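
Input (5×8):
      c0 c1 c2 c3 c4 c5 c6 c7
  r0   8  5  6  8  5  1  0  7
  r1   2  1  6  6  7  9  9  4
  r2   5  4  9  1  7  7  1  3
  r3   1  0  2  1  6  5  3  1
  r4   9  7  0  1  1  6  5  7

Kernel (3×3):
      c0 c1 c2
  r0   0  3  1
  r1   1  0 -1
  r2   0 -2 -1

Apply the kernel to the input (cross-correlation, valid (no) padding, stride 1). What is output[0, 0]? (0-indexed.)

0

The receptive field on the input at this output position is [8 5 6 / 2 1 6 / 5 4 9]. Elementwise product with the kernel and sum: 5·3 + 6·1 + 2·1 + 6·-1 + 4·-2 + 9·-1.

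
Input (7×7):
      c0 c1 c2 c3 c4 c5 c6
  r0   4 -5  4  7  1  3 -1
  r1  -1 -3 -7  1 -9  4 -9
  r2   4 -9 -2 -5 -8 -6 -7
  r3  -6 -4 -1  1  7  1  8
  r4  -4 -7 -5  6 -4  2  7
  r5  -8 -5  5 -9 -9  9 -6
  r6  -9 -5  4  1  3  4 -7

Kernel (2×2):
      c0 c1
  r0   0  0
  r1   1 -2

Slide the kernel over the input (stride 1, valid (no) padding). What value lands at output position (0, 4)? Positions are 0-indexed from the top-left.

-17

The receptive field on the input at this output position is [1 3 / -9 4]. Elementwise product with the kernel and sum: -9·1 + 4·-2.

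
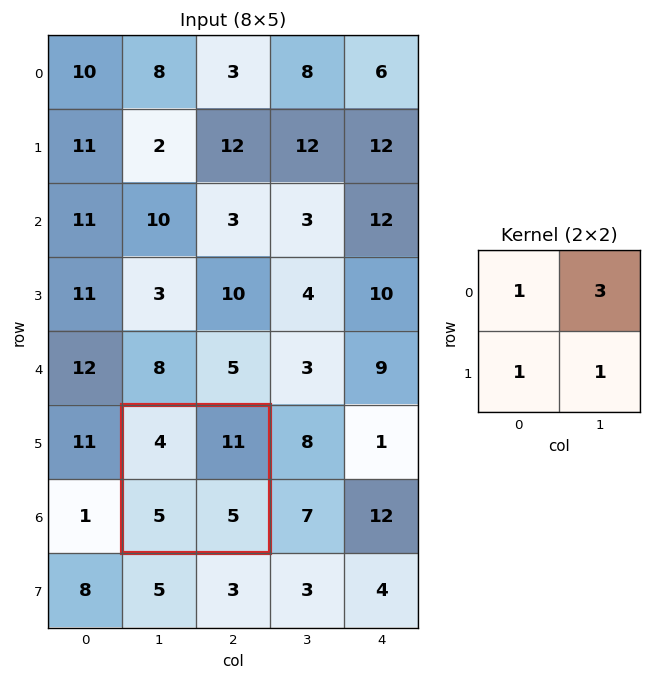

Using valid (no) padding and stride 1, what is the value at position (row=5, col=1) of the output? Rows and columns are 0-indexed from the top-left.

47

The receptive field on the input at this output position is [4 11 / 5 5]. Elementwise product with the kernel and sum: 4·1 + 11·3 + 5·1 + 5·1.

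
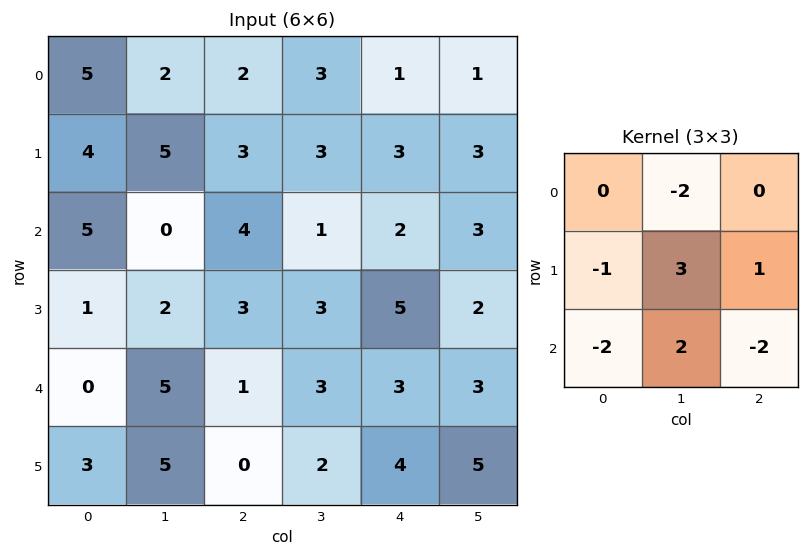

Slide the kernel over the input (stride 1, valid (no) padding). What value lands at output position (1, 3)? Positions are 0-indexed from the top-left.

2

The receptive field on the input at this output position is [3 3 3 / 1 2 3 / 3 5 2]. Elementwise product with the kernel and sum: 3·-2 + 1·-1 + 2·3 + 3·1 + 3·-2 + 5·2 + 2·-2.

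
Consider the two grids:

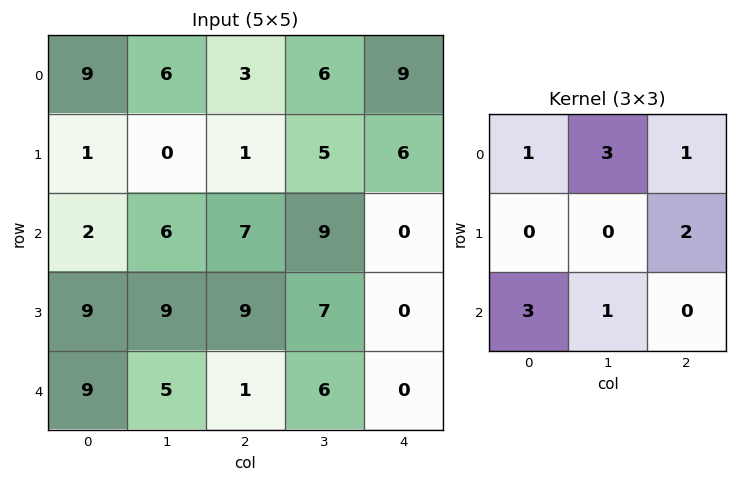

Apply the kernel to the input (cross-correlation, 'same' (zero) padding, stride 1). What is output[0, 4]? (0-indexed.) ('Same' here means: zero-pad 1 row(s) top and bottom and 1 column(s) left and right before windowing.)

The receptive field on the zero-padded input at this output position is [0 0 0 / 6 9 0 / 5 6 0]. Elementwise product with the kernel and sum: 0·1 + 0·3 + 0·1 + 0·2 + 5·3 + 6·1.

21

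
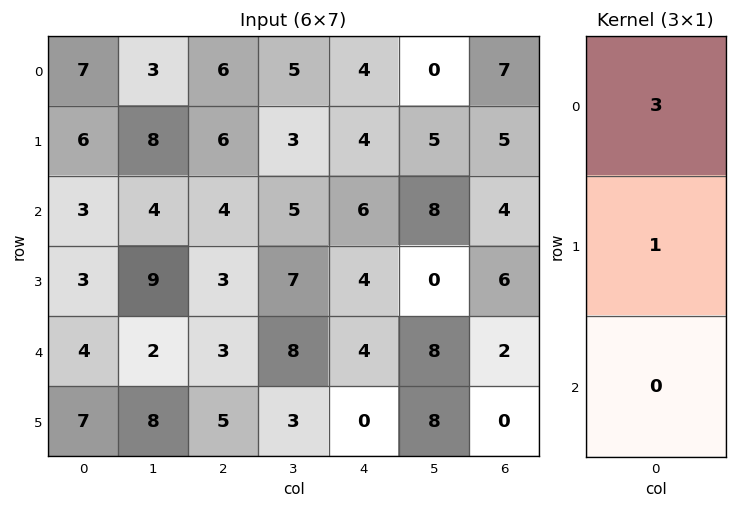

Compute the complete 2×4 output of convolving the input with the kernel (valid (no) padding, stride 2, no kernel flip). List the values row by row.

Output[0,0]: The receptive field on the input at this output position is [7 / 6 / 3]. Elementwise product with the kernel and sum: 7·3 + 6·1.

27 24 16 26
12 15 22 18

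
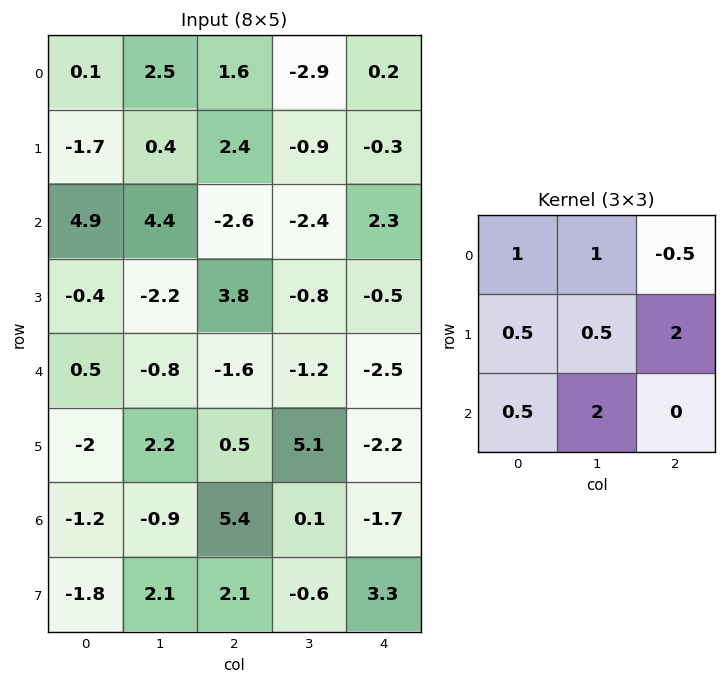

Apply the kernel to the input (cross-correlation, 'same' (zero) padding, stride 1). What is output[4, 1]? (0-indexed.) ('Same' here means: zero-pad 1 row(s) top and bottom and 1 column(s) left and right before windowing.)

The receptive field on the zero-padded input at this output position is [-0.4 -2.2 3.8 / 0.5 -0.8 -1.6 / -2 2.2 0.5]. Elementwise product with the kernel and sum: -0.4·1 + -2.2·1 + 3.8·-0.5 + 0.5·0.5 + -0.8·0.5 + -1.6·2 + -2·0.5 + 2.2·2.

-4.45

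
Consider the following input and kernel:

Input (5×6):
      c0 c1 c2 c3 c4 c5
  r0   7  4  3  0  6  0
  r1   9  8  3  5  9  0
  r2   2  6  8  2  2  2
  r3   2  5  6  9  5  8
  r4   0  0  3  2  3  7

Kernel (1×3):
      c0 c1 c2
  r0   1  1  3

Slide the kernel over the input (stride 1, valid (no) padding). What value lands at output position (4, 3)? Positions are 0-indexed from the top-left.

26

The receptive field on the input at this output position is [2 3 7]. Elementwise product with the kernel and sum: 2·1 + 3·1 + 7·3.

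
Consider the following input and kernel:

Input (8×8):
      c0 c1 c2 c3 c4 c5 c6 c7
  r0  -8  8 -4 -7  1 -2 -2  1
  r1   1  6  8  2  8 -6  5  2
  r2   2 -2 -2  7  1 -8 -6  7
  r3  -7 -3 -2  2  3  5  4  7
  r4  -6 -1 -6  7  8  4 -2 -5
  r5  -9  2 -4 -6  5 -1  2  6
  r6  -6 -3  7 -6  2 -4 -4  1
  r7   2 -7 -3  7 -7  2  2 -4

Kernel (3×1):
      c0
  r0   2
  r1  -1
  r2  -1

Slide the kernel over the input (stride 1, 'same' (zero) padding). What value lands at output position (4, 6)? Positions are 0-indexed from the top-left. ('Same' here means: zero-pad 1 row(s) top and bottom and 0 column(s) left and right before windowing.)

8

The receptive field on the zero-padded input at this output position is [4 / -2 / 2]. Elementwise product with the kernel and sum: 4·2 + -2·-1 + 2·-1.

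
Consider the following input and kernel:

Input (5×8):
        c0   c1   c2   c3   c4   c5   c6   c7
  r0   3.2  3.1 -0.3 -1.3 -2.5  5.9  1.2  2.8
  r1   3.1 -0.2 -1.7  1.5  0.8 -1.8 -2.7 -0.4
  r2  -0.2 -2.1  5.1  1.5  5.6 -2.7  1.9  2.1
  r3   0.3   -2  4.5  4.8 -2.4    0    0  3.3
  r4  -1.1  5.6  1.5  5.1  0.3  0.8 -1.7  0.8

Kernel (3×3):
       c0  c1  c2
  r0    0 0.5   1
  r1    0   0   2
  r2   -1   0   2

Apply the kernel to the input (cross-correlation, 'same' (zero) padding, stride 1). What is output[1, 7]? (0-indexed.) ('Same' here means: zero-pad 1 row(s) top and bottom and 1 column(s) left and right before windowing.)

The receptive field on the zero-padded input at this output position is [1.2 2.8 0 / -2.7 -0.4 0 / 1.9 2.1 0]. Elementwise product with the kernel and sum: 2.8·0.5 + 0·1 + 0·2 + 1.9·-1 + 0·2.

-0.5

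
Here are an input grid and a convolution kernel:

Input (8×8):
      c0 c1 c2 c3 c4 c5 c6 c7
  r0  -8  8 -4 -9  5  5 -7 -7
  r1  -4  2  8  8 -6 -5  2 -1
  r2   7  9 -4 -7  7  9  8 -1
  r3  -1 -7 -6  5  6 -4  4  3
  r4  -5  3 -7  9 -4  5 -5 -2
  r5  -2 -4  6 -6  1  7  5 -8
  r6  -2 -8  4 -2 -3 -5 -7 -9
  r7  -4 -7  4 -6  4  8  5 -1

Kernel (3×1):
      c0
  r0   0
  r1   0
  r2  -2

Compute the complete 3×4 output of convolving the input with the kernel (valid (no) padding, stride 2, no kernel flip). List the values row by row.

Output[0,0]: The receptive field on the input at this output position is [-8 / -4 / 7]. Elementwise product with the kernel and sum: 7·-2.

-14 8 -14 -16
10 14 8 10
4 -8 6 14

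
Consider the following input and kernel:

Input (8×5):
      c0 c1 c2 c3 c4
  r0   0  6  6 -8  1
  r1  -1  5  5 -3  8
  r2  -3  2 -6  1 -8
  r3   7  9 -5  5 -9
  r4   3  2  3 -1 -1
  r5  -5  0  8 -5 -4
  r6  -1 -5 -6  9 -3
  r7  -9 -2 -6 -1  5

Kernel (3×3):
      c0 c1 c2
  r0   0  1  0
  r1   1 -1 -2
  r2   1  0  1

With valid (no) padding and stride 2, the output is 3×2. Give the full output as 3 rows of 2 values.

-19 -30
16 11
-26 11

Output[0,0]: The receptive field on the input at this output position is [0 6 6 / -1 5 5 / -3 2 -6]. Elementwise product with the kernel and sum: 6·1 + -1·1 + 5·-1 + 5·-2 + -3·1 + -6·1.
Output[0,1]: The receptive field on the input at this output position is [6 -8 1 / 5 -3 8 / -6 1 -8]. Elementwise product with the kernel and sum: -8·1 + 5·1 + -3·-1 + 8·-2 + -6·1 + -8·1.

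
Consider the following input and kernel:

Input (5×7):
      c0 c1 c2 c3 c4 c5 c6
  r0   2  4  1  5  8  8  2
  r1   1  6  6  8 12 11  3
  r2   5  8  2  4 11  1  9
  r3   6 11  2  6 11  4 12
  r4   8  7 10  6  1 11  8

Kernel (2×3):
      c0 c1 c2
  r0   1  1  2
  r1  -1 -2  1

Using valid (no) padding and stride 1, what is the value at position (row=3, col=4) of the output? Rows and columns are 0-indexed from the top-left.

The receptive field on the input at this output position is [11 4 12 / 1 11 8]. Elementwise product with the kernel and sum: 11·1 + 4·1 + 12·2 + 1·-1 + 11·-2 + 8·1.

24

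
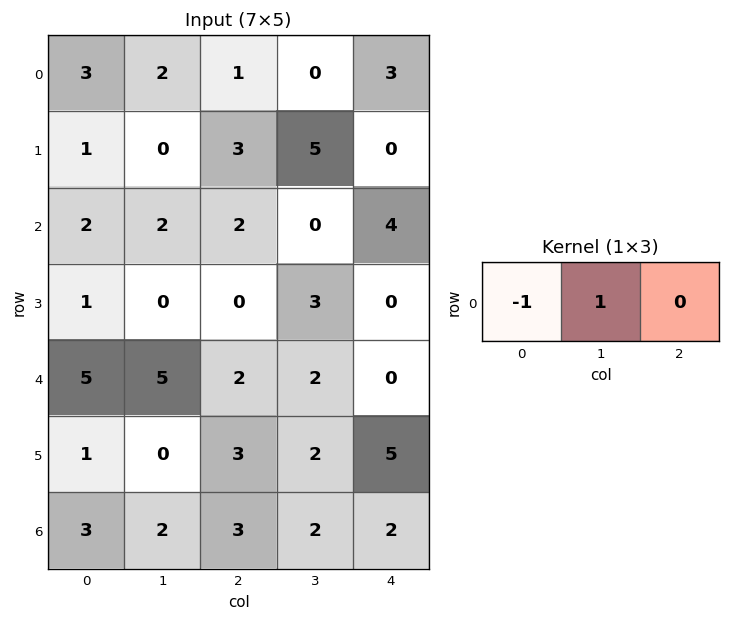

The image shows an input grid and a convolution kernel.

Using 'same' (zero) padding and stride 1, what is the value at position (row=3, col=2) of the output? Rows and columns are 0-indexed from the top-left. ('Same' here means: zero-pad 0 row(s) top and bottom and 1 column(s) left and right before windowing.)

The receptive field on the zero-padded input at this output position is [0 0 3]. Elementwise product with the kernel and sum: 0·-1 + 0·1.

0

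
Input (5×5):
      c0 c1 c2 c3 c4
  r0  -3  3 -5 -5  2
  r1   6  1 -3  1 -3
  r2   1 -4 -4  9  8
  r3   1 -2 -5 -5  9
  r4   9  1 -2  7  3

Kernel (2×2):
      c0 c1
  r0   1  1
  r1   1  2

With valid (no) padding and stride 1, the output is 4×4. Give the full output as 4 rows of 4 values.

Output[0,0]: The receptive field on the input at this output position is [-3 3 / 6 1]. Elementwise product with the kernel and sum: -3·1 + 3·1 + 6·1 + 1·2.

8 -7 -11 -8
0 -14 12 23
-6 -20 -10 30
10 -10 2 17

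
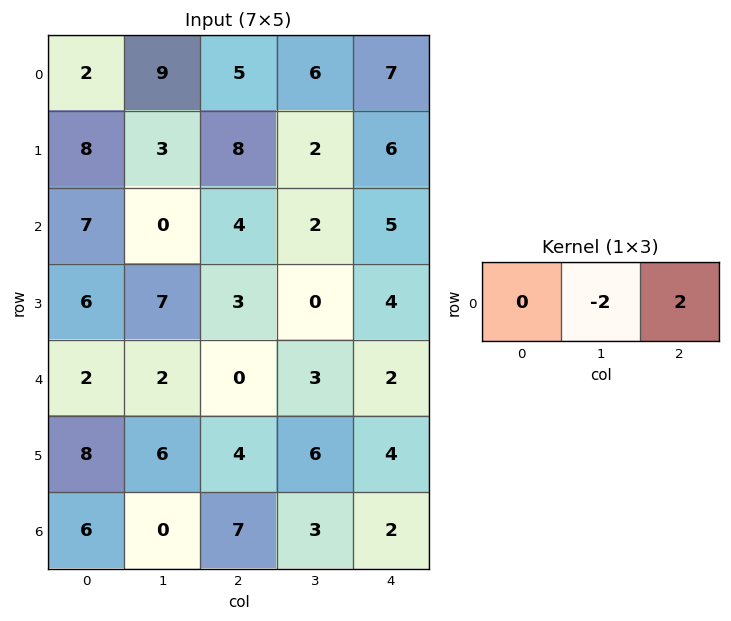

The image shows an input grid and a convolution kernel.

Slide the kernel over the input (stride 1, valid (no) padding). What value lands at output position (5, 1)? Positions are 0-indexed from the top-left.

4

The receptive field on the input at this output position is [6 4 6]. Elementwise product with the kernel and sum: 4·-2 + 6·2.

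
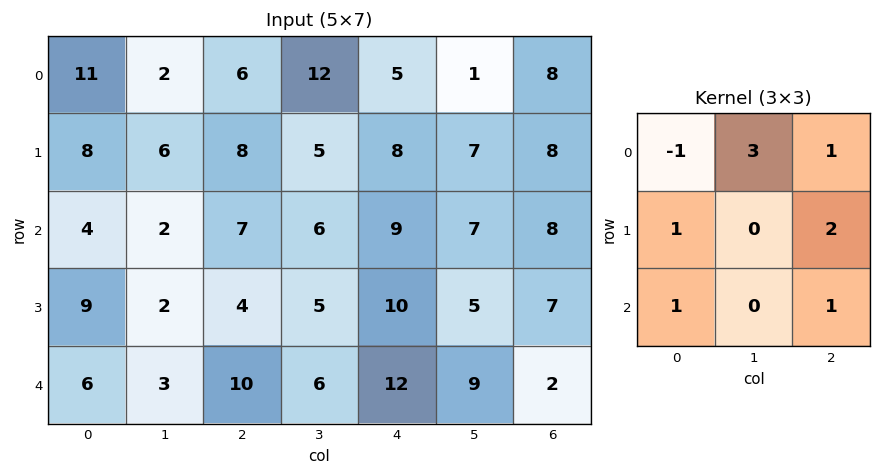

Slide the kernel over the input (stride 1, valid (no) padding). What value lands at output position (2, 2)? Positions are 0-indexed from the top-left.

The receptive field on the input at this output position is [7 6 9 / 4 5 10 / 10 6 12]. Elementwise product with the kernel and sum: 7·-1 + 6·3 + 9·1 + 4·1 + 10·2 + 10·1 + 12·1.

66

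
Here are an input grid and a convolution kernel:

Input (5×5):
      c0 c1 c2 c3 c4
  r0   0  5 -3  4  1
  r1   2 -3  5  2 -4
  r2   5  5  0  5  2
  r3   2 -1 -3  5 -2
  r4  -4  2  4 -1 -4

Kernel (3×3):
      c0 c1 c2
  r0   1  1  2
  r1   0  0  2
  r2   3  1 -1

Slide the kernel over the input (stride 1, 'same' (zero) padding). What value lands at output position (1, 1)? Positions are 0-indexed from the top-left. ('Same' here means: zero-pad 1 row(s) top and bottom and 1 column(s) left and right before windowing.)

29

The receptive field on the zero-padded input at this output position is [0 5 -3 / 2 -3 5 / 5 5 0]. Elementwise product with the kernel and sum: 0·1 + 5·1 + -3·2 + 5·2 + 5·3 + 5·1 + 0·-1.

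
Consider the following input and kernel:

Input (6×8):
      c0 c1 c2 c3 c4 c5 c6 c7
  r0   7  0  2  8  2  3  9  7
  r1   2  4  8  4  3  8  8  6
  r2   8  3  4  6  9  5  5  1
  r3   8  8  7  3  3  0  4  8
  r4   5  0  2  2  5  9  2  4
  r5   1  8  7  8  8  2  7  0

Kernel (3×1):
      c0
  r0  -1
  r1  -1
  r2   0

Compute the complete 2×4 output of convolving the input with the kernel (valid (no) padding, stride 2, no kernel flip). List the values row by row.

-9 -10 -5 -17
-16 -11 -12 -9

Output[0,0]: The receptive field on the input at this output position is [7 / 2 / 8]. Elementwise product with the kernel and sum: 7·-1 + 2·-1.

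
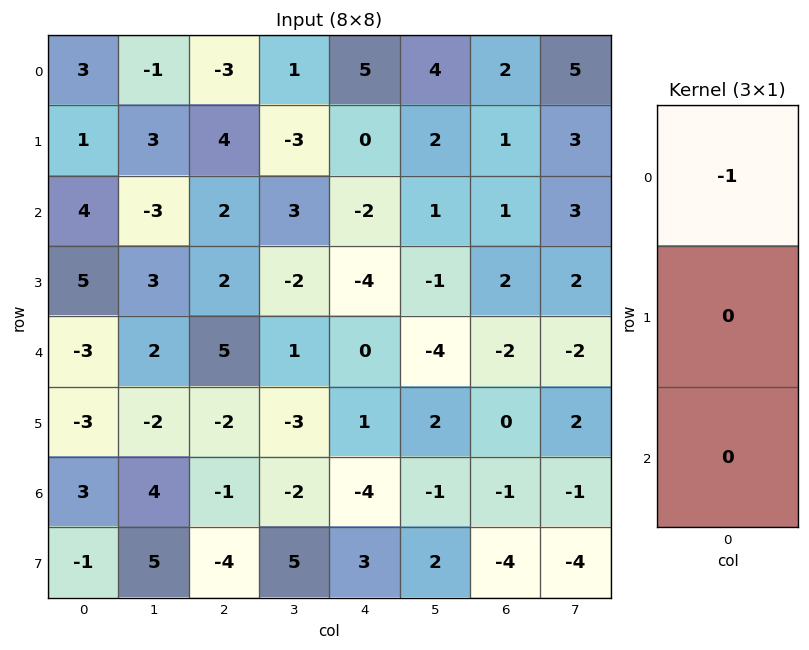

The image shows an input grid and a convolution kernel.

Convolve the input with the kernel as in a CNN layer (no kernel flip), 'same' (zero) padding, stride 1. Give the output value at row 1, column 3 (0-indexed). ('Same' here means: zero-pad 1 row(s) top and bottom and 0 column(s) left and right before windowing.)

-1

The receptive field on the zero-padded input at this output position is [1 / -3 / 3]. Elementwise product with the kernel and sum: 1·-1.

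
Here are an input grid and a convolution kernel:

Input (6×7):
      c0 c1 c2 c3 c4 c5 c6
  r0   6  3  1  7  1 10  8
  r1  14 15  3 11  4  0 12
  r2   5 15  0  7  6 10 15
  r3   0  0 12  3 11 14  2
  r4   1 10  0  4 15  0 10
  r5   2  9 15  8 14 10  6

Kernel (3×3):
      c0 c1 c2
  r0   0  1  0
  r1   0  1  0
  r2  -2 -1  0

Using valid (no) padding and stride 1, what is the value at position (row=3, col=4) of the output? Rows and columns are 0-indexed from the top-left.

-24

The receptive field on the input at this output position is [11 14 2 / 15 0 10 / 14 10 6]. Elementwise product with the kernel and sum: 14·1 + 0·1 + 14·-2 + 10·-1.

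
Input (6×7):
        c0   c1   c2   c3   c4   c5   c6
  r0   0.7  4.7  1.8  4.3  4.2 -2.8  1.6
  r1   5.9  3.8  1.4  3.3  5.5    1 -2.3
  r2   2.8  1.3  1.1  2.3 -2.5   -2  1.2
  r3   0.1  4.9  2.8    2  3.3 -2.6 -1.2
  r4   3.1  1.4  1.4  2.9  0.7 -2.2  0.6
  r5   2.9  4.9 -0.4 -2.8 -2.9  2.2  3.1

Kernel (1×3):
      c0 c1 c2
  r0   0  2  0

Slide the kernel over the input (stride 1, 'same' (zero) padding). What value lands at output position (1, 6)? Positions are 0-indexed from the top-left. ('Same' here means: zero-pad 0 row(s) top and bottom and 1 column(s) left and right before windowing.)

-4.6

The receptive field on the zero-padded input at this output position is [1 -2.3 0]. Elementwise product with the kernel and sum: -2.3·2.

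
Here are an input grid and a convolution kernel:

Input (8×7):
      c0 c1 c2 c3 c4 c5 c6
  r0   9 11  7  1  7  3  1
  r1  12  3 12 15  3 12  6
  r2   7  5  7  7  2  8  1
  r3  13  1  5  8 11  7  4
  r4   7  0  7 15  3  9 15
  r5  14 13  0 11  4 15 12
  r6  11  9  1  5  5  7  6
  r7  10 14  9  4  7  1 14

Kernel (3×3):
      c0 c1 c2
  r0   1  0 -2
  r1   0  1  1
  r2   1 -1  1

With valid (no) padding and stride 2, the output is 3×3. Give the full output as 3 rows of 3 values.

19 13 18
13 17 20
9 17 4

Output[0,0]: The receptive field on the input at this output position is [9 11 7 / 12 3 12 / 7 5 7]. Elementwise product with the kernel and sum: 9·1 + 7·-2 + 3·1 + 12·1 + 7·1 + 5·-1 + 7·1.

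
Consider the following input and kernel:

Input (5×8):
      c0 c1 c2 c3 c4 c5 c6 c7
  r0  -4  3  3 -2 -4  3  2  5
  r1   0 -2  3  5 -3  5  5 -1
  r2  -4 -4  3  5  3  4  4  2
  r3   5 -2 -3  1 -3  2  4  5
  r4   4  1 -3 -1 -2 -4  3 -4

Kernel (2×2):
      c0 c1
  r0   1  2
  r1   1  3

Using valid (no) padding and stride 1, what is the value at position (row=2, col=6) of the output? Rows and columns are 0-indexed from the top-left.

The receptive field on the input at this output position is [4 2 / 4 5]. Elementwise product with the kernel and sum: 4·1 + 2·2 + 4·1 + 5·3.

27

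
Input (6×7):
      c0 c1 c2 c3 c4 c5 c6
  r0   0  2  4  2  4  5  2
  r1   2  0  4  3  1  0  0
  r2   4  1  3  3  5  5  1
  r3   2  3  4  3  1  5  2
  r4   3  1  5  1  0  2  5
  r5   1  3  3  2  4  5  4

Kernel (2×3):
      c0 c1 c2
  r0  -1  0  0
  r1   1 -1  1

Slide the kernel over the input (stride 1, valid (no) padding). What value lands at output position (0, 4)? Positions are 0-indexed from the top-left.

The receptive field on the input at this output position is [4 5 2 / 1 0 0]. Elementwise product with the kernel and sum: 4·-1 + 1·1 + 0·-1 + 0·1.

-3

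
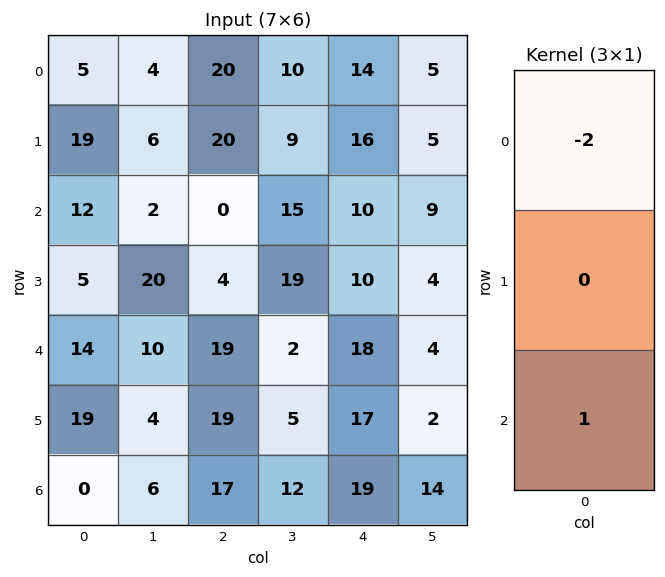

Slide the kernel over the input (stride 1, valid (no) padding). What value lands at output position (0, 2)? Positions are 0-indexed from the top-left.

The receptive field on the input at this output position is [20 / 20 / 0]. Elementwise product with the kernel and sum: 20·-2 + 0·1.

-40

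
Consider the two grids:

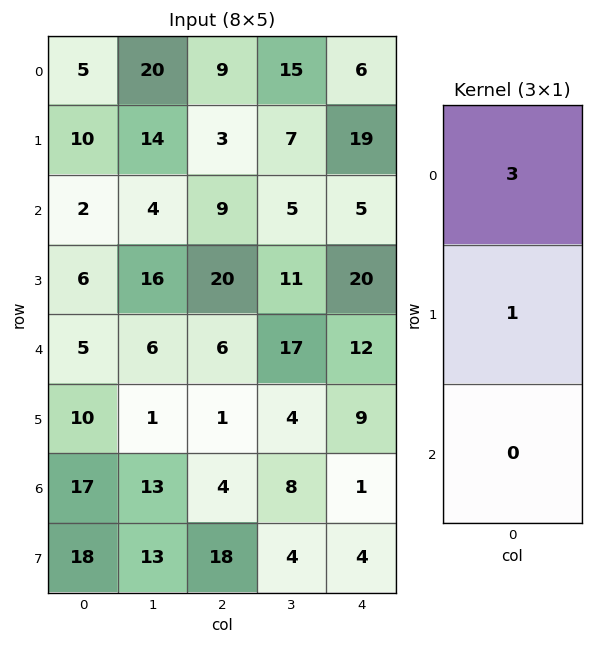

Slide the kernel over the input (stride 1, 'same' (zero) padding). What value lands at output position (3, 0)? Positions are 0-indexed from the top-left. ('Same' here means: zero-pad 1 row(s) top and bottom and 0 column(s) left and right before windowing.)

The receptive field on the zero-padded input at this output position is [2 / 6 / 5]. Elementwise product with the kernel and sum: 2·3 + 6·1.

12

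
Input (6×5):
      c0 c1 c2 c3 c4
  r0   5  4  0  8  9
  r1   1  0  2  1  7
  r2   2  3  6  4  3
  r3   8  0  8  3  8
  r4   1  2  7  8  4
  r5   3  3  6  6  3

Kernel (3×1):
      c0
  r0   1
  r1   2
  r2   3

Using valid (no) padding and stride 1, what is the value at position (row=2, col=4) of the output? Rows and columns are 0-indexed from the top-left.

31

The receptive field on the input at this output position is [3 / 8 / 4]. Elementwise product with the kernel and sum: 3·1 + 8·2 + 4·3.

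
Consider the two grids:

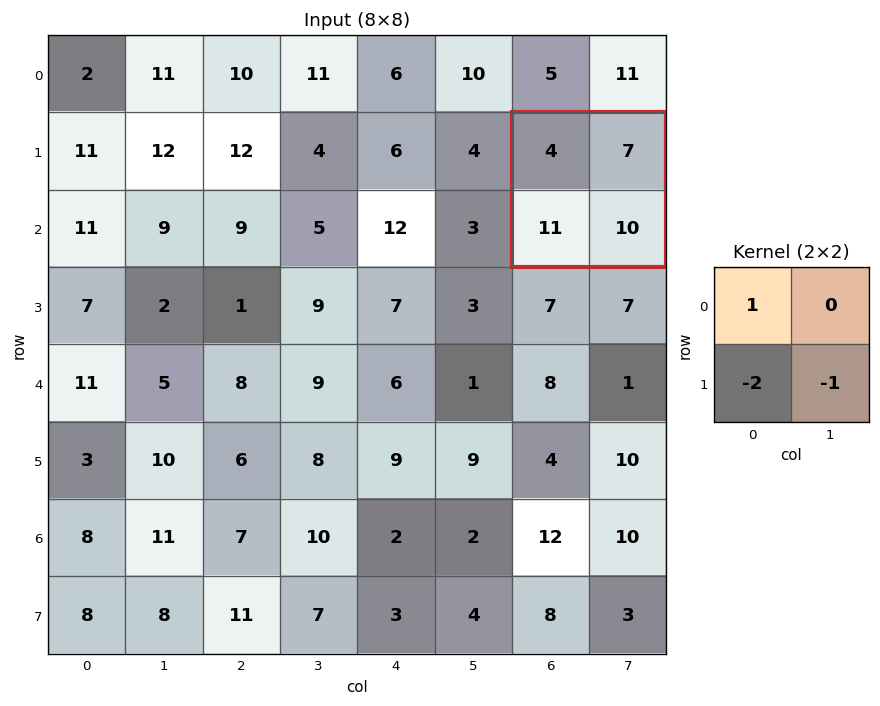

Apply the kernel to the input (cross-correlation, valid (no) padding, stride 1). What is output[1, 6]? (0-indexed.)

The receptive field on the input at this output position is [4 7 / 11 10]. Elementwise product with the kernel and sum: 4·1 + 11·-2 + 10·-1.

-28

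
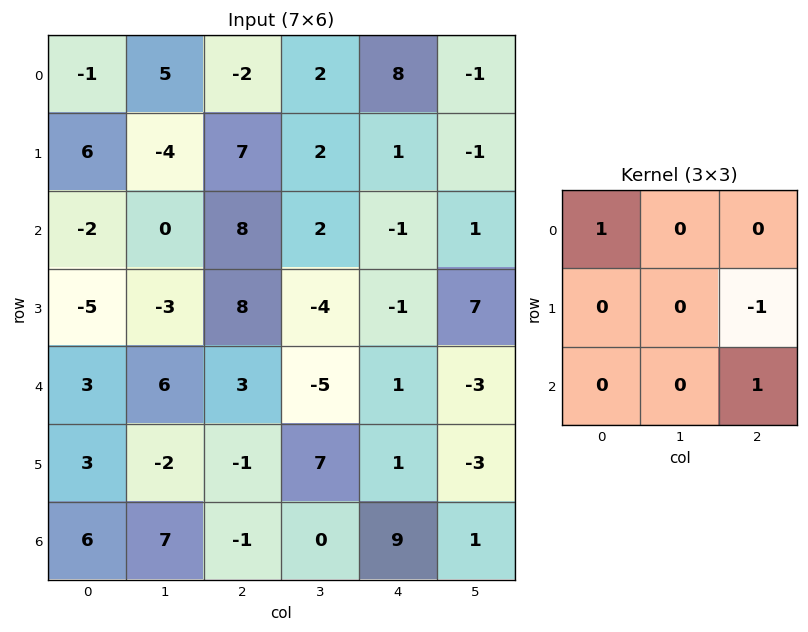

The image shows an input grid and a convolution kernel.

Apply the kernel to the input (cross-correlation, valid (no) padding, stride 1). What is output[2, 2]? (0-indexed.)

The receptive field on the input at this output position is [8 2 -1 / 8 -4 -1 / 3 -5 1]. Elementwise product with the kernel and sum: 8·1 + -1·-1 + 1·1.

10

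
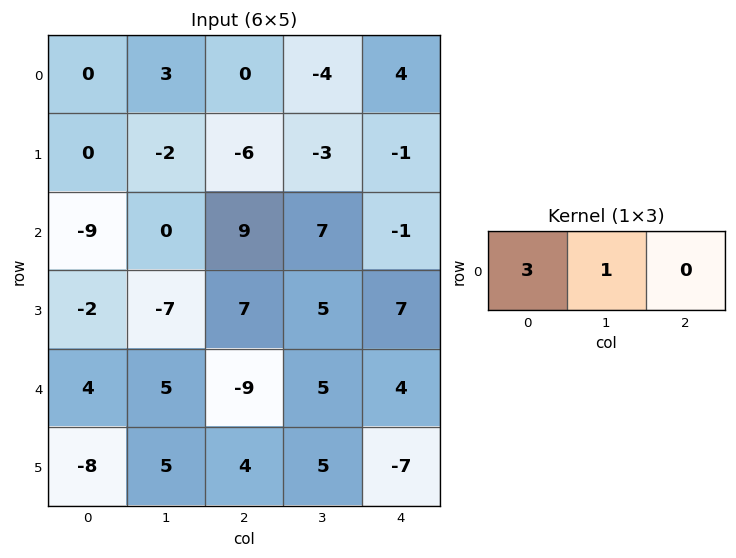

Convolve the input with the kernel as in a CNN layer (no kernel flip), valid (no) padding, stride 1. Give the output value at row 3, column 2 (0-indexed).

The receptive field on the input at this output position is [7 5 7]. Elementwise product with the kernel and sum: 7·3 + 5·1.

26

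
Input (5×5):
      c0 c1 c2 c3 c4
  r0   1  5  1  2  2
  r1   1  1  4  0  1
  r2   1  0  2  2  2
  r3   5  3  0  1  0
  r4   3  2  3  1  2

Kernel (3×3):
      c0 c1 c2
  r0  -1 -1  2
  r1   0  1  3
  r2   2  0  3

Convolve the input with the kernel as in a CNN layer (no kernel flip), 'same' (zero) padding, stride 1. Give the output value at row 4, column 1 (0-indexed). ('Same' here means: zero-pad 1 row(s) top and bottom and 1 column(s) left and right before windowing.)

3

The receptive field on the zero-padded input at this output position is [5 3 0 / 3 2 3 / 0 0 0]. Elementwise product with the kernel and sum: 5·-1 + 3·-1 + 0·2 + 2·1 + 3·3 + 0·2 + 0·3.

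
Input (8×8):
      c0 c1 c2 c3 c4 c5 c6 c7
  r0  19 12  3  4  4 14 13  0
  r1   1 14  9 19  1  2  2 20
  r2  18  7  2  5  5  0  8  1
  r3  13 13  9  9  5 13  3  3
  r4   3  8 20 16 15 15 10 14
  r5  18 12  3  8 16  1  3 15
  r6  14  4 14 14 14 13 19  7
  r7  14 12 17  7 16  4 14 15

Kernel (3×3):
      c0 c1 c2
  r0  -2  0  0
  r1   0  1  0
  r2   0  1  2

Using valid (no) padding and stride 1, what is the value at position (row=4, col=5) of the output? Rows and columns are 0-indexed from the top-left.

The receptive field on the input at this output position is [15 10 14 / 1 3 15 / 13 19 7]. Elementwise product with the kernel and sum: 15·-2 + 3·1 + 19·1 + 7·2.

6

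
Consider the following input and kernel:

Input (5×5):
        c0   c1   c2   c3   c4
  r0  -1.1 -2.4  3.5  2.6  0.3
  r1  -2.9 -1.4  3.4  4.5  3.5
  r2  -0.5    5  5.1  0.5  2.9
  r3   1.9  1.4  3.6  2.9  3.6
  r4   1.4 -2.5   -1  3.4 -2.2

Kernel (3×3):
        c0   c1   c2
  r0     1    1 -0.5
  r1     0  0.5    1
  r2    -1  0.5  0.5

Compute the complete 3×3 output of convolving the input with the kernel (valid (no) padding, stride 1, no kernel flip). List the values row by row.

Output[0,0]: The receptive field on the input at this output position is [-1.1 -2.4 3.5 / -2.9 -1.4 3.4 / -0.5 5 5.1]. Elementwise product with the kernel and sum: -1.1·1 + -2.4·1 + 3.5·-0.5 + -1.4·0.5 + 3.4·1 + -0.5·-1 + 5·0.5 + 5.1·0.5.

3 3.8 8.3
2.2 4.65 8.95
3.1 18.25 10.8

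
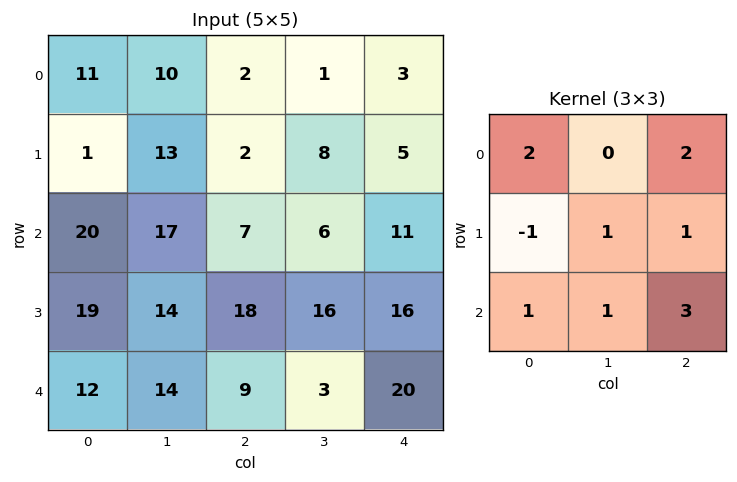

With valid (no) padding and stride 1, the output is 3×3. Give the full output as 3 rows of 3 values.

98 61 67
97 118 106
120 98 122

Output[0,0]: The receptive field on the input at this output position is [11 10 2 / 1 13 2 / 20 17 7]. Elementwise product with the kernel and sum: 11·2 + 2·2 + 1·-1 + 13·1 + 2·1 + 20·1 + 17·1 + 7·3.
Output[0,1]: The receptive field on the input at this output position is [10 2 1 / 13 2 8 / 17 7 6]. Elementwise product with the kernel and sum: 10·2 + 1·2 + 13·-1 + 2·1 + 8·1 + 17·1 + 7·1 + 6·3.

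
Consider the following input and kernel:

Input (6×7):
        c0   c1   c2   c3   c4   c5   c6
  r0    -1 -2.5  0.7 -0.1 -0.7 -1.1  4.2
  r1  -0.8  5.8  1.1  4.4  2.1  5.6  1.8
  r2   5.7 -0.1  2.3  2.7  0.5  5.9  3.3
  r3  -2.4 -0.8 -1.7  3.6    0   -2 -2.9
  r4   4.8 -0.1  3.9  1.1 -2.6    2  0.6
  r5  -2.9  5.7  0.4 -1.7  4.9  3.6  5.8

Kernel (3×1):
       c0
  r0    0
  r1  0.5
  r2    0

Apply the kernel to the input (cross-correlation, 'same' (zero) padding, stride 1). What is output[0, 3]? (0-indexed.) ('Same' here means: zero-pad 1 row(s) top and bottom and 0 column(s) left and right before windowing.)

The receptive field on the zero-padded input at this output position is [0 / -0.1 / 4.4]. Elementwise product with the kernel and sum: -0.1·0.5.

-0.05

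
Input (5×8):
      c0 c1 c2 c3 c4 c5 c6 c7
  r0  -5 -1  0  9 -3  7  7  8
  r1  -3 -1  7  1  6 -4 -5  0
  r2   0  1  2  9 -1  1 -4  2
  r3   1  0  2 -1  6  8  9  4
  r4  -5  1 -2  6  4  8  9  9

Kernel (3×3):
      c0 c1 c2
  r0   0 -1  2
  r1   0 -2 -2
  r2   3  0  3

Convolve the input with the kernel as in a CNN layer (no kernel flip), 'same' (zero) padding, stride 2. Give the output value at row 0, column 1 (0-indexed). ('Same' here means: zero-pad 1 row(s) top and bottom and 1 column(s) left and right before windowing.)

The receptive field on the zero-padded input at this output position is [0 0 0 / -1 0 9 / -1 7 1]. Elementwise product with the kernel and sum: 0·-1 + 0·2 + 0·-2 + 9·-2 + -1·3 + 1·3.

-18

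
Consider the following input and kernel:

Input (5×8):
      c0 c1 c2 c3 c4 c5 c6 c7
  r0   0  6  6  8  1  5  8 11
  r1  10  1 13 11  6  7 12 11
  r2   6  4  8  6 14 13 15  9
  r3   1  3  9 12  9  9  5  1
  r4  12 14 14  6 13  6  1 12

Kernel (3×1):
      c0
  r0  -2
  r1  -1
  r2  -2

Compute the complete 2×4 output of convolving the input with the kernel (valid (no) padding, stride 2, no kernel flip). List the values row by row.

Output[0,0]: The receptive field on the input at this output position is [0 / 10 / 6]. Elementwise product with the kernel and sum: 0·-2 + 10·-1 + 6·-2.
Output[0,1]: The receptive field on the input at this output position is [6 / 13 / 8]. Elementwise product with the kernel and sum: 6·-2 + 13·-1 + 8·-2.

-22 -41 -36 -58
-37 -53 -63 -37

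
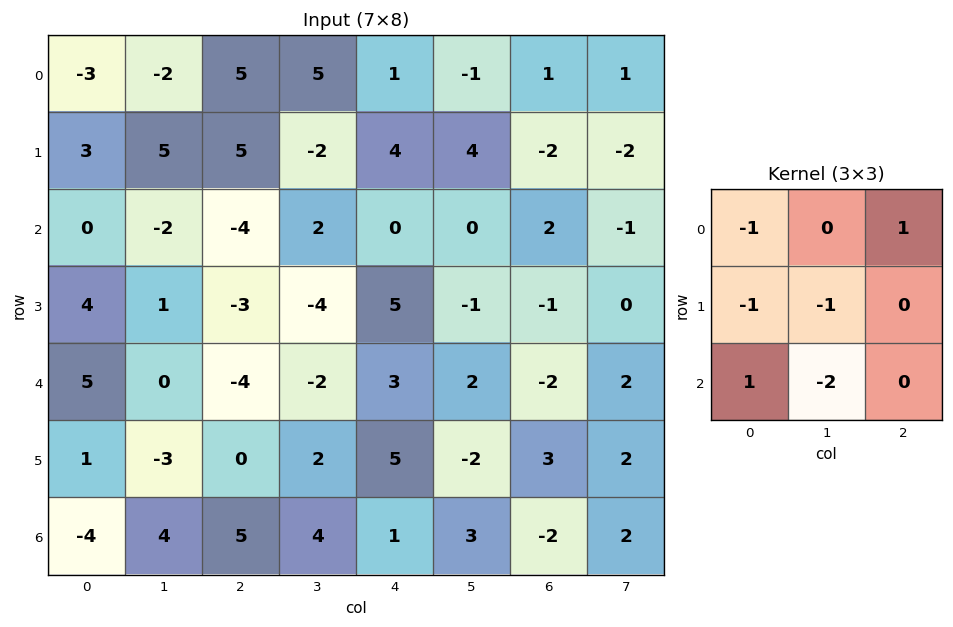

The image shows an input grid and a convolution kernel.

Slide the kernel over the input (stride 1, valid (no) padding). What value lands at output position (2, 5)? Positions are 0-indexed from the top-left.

The receptive field on the input at this output position is [0 2 -1 / -1 -1 0 / 2 -2 2]. Elementwise product with the kernel and sum: 0·-1 + -1·1 + -1·-1 + -1·-1 + 2·1 + -2·-2.

7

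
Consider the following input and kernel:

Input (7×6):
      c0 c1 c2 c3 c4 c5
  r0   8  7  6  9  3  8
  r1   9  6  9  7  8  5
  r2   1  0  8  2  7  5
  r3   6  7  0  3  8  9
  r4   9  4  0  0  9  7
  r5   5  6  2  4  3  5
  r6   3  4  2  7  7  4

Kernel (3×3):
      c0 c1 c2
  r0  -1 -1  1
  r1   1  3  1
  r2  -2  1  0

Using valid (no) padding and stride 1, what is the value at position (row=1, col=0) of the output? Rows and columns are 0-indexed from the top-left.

-2

The receptive field on the input at this output position is [9 6 9 / 1 0 8 / 6 7 0]. Elementwise product with the kernel and sum: 9·-1 + 6·-1 + 9·1 + 1·1 + 0·3 + 8·1 + 6·-2 + 7·1.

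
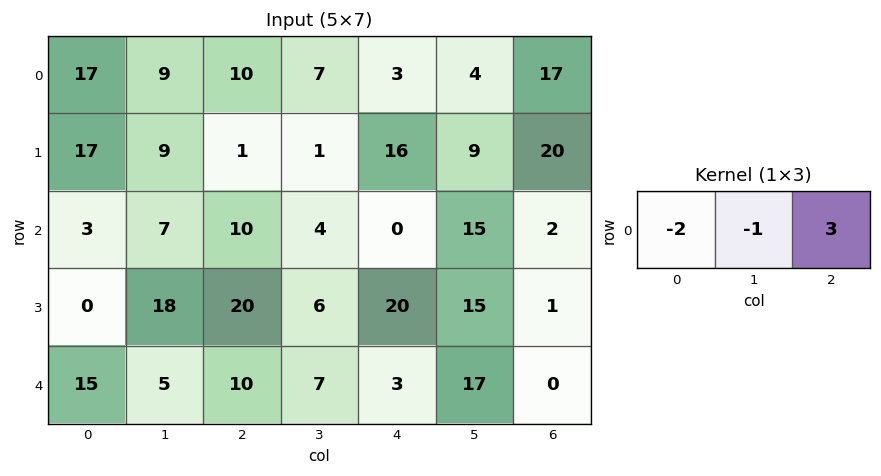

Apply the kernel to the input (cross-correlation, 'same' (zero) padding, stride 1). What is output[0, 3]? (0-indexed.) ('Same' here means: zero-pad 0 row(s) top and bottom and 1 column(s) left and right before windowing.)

-18

The receptive field on the zero-padded input at this output position is [10 7 3]. Elementwise product with the kernel and sum: 10·-2 + 7·-1 + 3·3.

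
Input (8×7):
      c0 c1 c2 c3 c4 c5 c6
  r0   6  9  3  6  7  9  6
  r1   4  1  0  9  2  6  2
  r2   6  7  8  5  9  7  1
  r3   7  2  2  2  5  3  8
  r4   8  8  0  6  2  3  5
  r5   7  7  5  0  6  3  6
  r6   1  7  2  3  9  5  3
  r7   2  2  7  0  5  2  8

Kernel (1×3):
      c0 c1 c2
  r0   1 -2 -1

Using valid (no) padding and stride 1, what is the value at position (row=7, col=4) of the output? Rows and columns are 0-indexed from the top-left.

The receptive field on the input at this output position is [5 2 8]. Elementwise product with the kernel and sum: 5·1 + 2·-2 + 8·-1.

-7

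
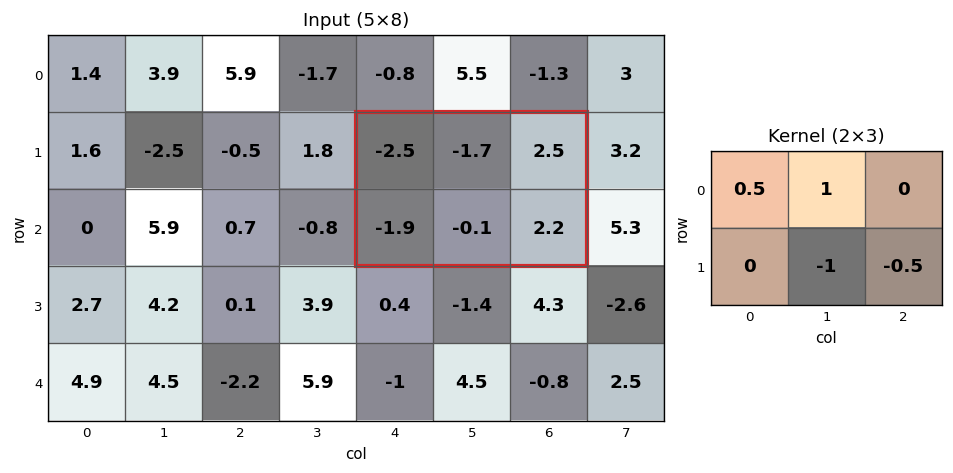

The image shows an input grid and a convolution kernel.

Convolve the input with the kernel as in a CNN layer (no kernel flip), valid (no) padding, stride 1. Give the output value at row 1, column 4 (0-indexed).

The receptive field on the input at this output position is [-2.5 -1.7 2.5 / -1.9 -0.1 2.2]. Elementwise product with the kernel and sum: -2.5·0.5 + -1.7·1 + -0.1·-1 + 2.2·-0.5.

-3.95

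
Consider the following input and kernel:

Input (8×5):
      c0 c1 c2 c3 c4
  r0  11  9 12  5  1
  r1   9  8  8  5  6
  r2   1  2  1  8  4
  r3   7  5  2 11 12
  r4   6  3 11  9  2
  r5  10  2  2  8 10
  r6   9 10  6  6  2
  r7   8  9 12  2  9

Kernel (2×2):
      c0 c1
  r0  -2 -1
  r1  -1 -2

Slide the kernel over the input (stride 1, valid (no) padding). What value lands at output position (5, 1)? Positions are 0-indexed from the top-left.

-28

The receptive field on the input at this output position is [2 2 / 10 6]. Elementwise product with the kernel and sum: 2·-2 + 2·-1 + 10·-1 + 6·-2.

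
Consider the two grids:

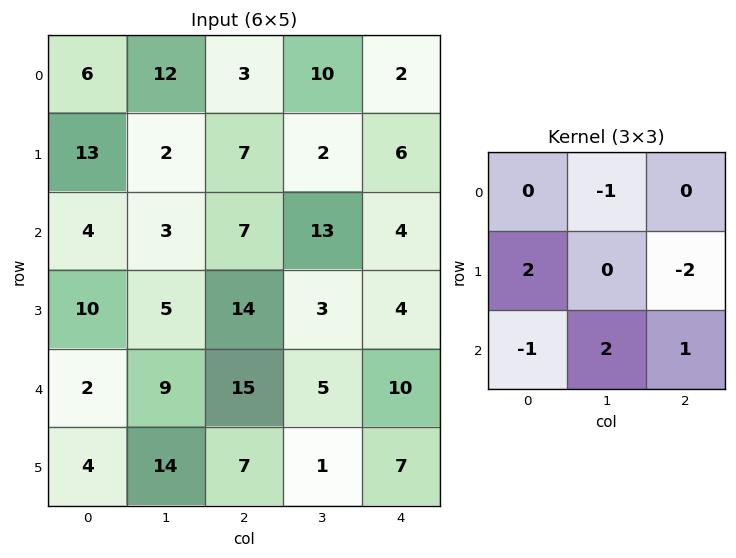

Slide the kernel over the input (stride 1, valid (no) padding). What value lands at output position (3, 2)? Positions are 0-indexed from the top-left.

9

The receptive field on the input at this output position is [14 3 4 / 15 5 10 / 7 1 7]. Elementwise product with the kernel and sum: 3·-1 + 15·2 + 10·-2 + 7·-1 + 1·2 + 7·1.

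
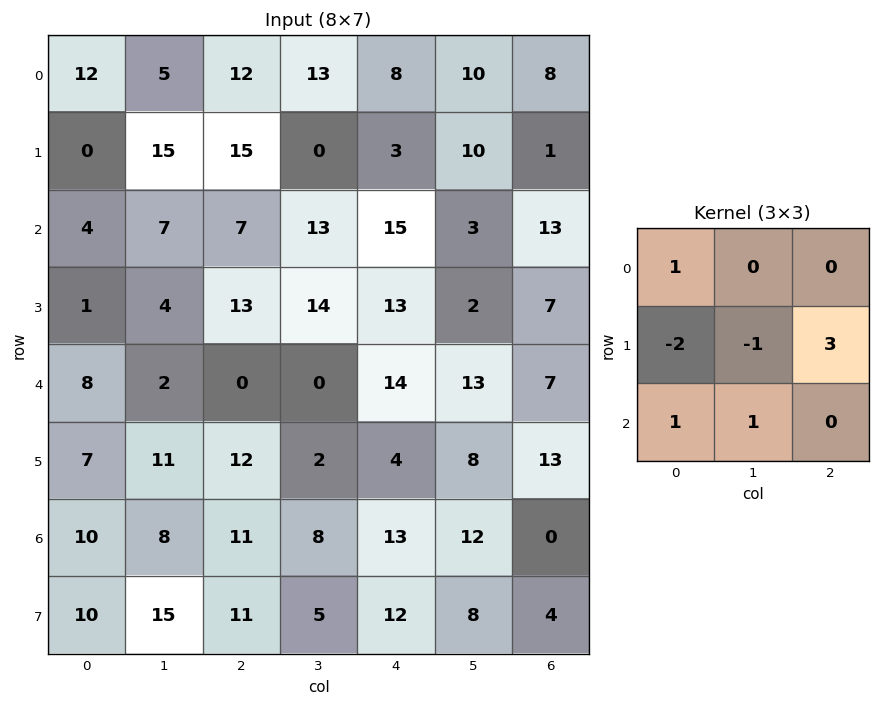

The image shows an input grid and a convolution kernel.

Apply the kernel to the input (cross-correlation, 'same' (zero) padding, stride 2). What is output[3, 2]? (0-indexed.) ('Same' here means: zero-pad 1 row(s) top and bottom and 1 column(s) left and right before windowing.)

The receptive field on the zero-padded input at this output position is [2 4 8 / 8 13 12 / 5 12 8]. Elementwise product with the kernel and sum: 2·1 + 8·-2 + 13·-1 + 12·3 + 5·1 + 12·1.

26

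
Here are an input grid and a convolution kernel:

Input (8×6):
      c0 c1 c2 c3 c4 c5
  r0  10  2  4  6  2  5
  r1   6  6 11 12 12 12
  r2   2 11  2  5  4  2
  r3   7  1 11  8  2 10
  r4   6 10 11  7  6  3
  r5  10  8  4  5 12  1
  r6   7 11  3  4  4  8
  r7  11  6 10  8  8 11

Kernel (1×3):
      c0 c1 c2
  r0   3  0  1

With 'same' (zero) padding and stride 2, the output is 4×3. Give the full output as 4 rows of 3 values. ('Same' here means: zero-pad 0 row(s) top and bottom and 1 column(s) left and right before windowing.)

Output[0,0]: The receptive field on the zero-padded input at this output position is [0 10 2]. Elementwise product with the kernel and sum: 0·3 + 2·1.

2 12 23
11 38 17
10 37 24
11 37 20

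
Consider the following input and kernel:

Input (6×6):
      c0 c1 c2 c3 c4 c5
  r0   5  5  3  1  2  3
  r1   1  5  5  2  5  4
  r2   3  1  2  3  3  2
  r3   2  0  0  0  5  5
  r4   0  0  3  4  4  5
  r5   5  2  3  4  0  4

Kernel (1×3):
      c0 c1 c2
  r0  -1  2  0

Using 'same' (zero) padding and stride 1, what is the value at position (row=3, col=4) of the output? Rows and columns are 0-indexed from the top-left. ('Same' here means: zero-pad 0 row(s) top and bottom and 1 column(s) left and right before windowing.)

10

The receptive field on the zero-padded input at this output position is [0 5 5]. Elementwise product with the kernel and sum: 0·-1 + 5·2.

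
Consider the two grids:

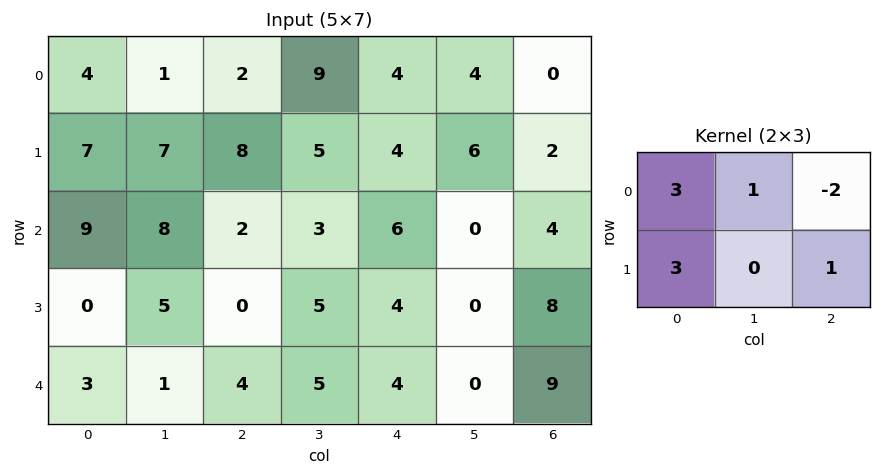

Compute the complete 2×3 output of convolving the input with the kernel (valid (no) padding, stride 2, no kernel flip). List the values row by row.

Output[0,0]: The receptive field on the input at this output position is [4 1 2 / 7 7 8]. Elementwise product with the kernel and sum: 4·3 + 1·1 + 2·-2 + 7·3 + 8·1.
Output[0,1]: The receptive field on the input at this output position is [2 9 4 / 8 5 4]. Elementwise product with the kernel and sum: 2·3 + 9·1 + 4·-2 + 8·3 + 4·1.

38 35 30
31 1 30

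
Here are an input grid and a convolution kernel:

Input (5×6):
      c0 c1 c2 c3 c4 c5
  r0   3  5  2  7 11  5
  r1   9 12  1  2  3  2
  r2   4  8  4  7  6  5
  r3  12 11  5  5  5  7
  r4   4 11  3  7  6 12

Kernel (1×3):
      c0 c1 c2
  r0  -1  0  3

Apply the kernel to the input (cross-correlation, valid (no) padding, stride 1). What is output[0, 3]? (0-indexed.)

8

The receptive field on the input at this output position is [7 11 5]. Elementwise product with the kernel and sum: 7·-1 + 5·3.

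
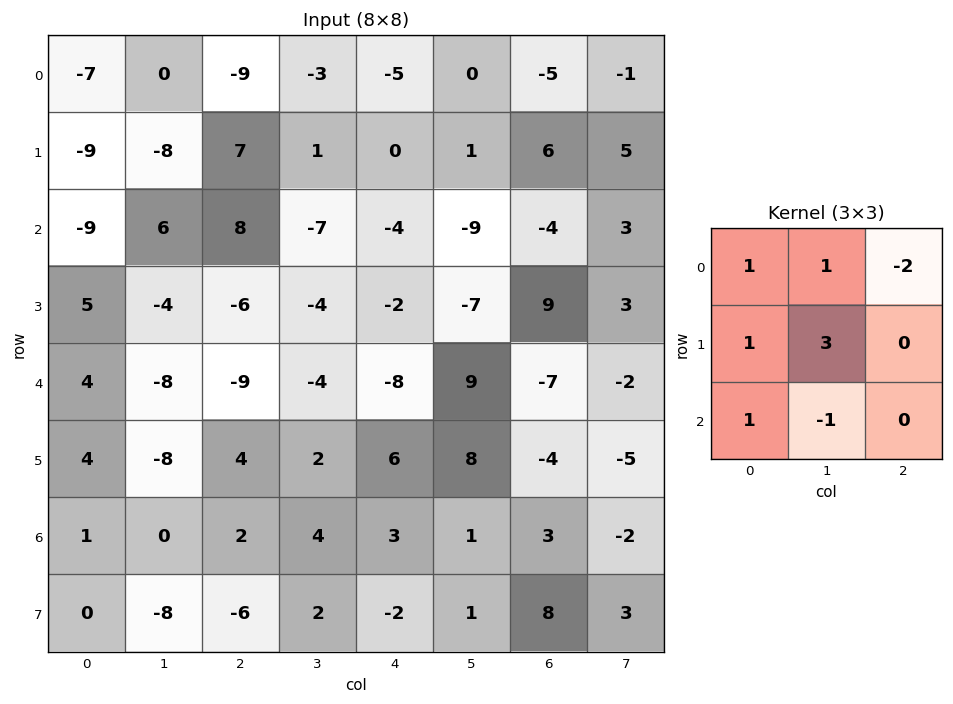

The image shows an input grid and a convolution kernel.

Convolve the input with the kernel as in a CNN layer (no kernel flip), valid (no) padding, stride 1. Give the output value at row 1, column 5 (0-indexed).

The receptive field on the input at this output position is [1 6 5 / -9 -4 3 / -7 9 3]. Elementwise product with the kernel and sum: 1·1 + 6·1 + 5·-2 + -9·1 + -4·3 + -7·1 + 9·-1.

-40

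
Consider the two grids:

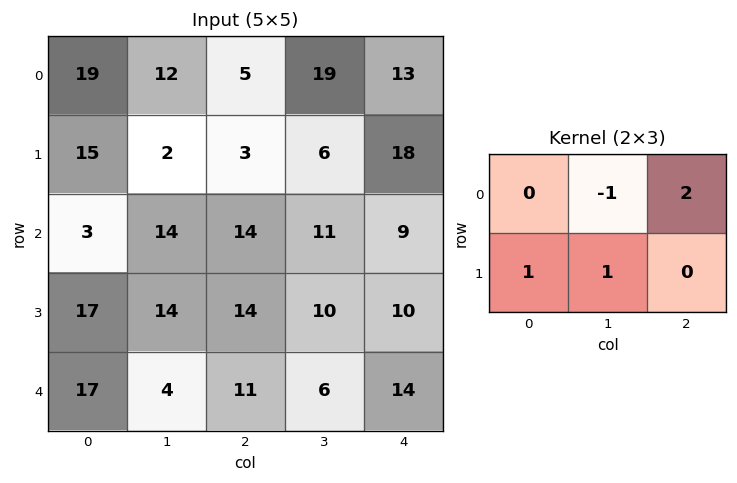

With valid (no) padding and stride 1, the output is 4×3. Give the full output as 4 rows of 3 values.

15 38 16
21 37 55
45 36 31
35 21 27

Output[0,0]: The receptive field on the input at this output position is [19 12 5 / 15 2 3]. Elementwise product with the kernel and sum: 12·-1 + 5·2 + 15·1 + 2·1.
Output[0,1]: The receptive field on the input at this output position is [12 5 19 / 2 3 6]. Elementwise product with the kernel and sum: 5·-1 + 19·2 + 2·1 + 3·1.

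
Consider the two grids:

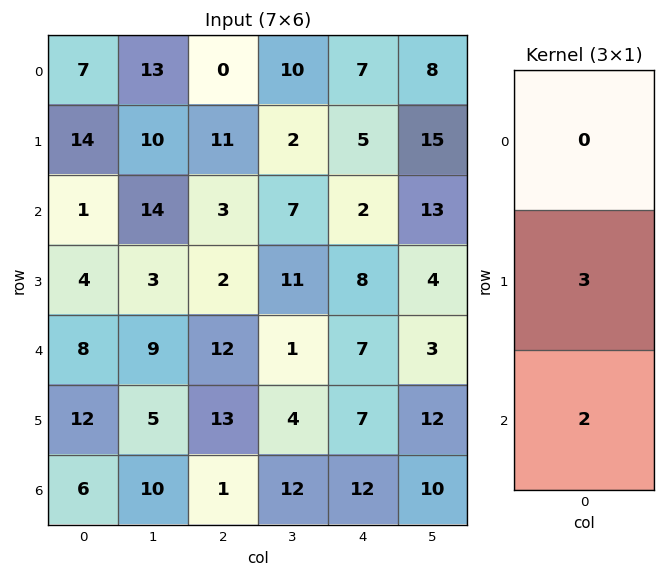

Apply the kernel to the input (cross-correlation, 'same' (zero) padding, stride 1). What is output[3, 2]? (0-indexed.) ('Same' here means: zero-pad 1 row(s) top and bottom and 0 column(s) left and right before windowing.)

The receptive field on the zero-padded input at this output position is [3 / 2 / 12]. Elementwise product with the kernel and sum: 2·3 + 12·2.

30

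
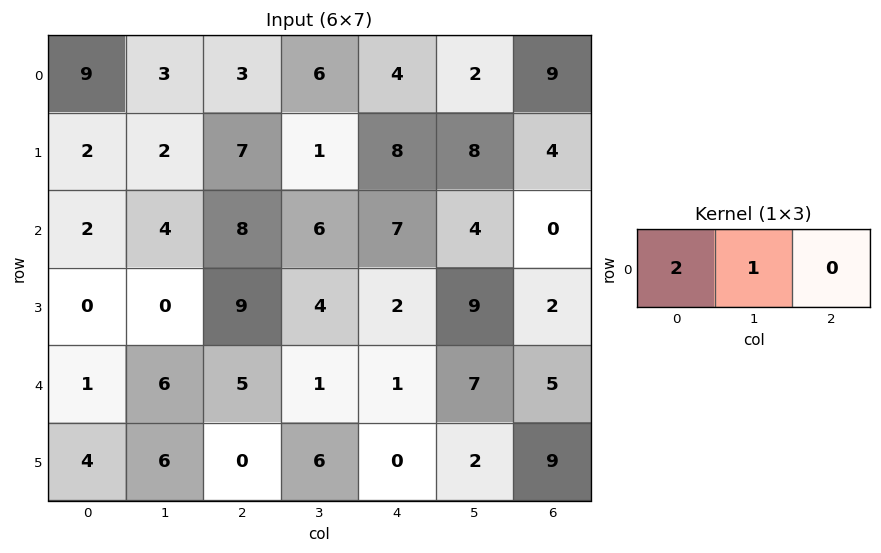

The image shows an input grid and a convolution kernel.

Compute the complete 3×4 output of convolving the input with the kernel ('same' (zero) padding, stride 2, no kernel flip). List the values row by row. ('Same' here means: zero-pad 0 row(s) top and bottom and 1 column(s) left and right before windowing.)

9 9 16 13
2 16 19 8
1 17 3 19

Output[0,0]: The receptive field on the zero-padded input at this output position is [0 9 3]. Elementwise product with the kernel and sum: 0·2 + 9·1.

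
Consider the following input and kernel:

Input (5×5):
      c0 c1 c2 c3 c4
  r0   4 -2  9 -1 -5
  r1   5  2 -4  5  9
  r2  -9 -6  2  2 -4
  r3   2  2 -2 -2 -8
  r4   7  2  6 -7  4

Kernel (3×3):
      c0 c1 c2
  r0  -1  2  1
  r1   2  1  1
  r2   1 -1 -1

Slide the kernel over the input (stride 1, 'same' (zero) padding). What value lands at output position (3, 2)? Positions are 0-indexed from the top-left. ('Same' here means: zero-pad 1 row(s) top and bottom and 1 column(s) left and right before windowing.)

15

The receptive field on the zero-padded input at this output position is [-6 2 2 / 2 -2 -2 / 2 6 -7]. Elementwise product with the kernel and sum: -6·-1 + 2·2 + 2·1 + 2·2 + -2·1 + -2·1 + 2·1 + 6·-1 + -7·-1.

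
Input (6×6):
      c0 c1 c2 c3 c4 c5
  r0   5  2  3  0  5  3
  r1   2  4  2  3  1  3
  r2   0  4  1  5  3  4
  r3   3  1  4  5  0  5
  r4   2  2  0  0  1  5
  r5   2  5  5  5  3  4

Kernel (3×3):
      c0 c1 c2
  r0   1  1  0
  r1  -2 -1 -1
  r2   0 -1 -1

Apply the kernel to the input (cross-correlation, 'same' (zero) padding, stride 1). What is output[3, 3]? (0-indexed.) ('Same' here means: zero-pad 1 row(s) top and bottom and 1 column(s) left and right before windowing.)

-8

The receptive field on the zero-padded input at this output position is [1 5 3 / 4 5 0 / 0 0 1]. Elementwise product with the kernel and sum: 1·1 + 5·1 + 4·-2 + 5·-1 + 0·-1 + 0·-1 + 1·-1.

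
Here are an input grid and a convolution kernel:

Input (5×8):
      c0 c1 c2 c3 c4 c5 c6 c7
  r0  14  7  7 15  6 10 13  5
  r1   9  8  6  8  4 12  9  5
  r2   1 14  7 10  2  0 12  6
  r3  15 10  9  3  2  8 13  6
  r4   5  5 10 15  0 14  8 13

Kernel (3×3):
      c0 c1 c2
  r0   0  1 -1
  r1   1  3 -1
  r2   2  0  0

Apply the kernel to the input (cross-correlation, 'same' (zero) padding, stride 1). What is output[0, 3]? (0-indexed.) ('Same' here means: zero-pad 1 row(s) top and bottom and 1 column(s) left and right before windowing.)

58

The receptive field on the zero-padded input at this output position is [0 0 0 / 7 15 6 / 6 8 4]. Elementwise product with the kernel and sum: 0·1 + 0·-1 + 7·1 + 15·3 + 6·-1 + 6·2.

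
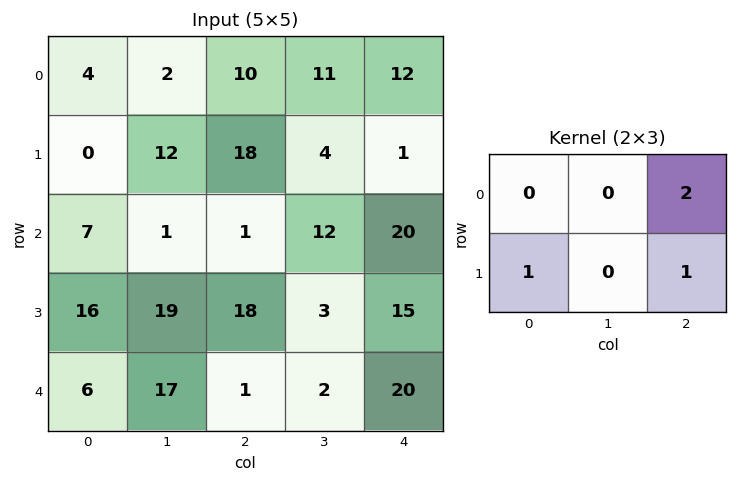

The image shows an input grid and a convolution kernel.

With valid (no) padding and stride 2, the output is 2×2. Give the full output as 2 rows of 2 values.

Output[0,0]: The receptive field on the input at this output position is [4 2 10 / 0 12 18]. Elementwise product with the kernel and sum: 10·2 + 0·1 + 18·1.

38 43
36 73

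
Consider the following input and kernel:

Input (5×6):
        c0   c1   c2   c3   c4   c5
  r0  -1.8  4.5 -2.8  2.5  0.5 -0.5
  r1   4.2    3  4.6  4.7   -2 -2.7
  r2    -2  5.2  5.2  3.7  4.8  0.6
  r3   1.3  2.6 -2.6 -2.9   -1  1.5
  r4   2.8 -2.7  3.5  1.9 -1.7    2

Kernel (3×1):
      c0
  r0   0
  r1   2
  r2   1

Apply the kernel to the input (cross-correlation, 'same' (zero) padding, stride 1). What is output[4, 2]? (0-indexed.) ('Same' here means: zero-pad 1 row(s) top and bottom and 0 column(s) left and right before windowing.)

The receptive field on the zero-padded input at this output position is [-2.6 / 3.5 / 0]. Elementwise product with the kernel and sum: 3.5·2 + 0·1.

7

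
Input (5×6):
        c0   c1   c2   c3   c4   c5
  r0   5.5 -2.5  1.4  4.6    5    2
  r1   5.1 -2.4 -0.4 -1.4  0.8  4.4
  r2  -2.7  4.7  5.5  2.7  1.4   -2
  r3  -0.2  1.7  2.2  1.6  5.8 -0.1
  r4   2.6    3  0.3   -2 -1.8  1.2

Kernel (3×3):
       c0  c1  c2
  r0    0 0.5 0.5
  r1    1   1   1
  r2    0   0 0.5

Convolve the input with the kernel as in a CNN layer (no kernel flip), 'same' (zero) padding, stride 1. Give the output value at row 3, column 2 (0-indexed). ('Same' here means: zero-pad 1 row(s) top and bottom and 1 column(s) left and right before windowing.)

8.6

The receptive field on the zero-padded input at this output position is [4.7 5.5 2.7 / 1.7 2.2 1.6 / 3 0.3 -2]. Elementwise product with the kernel and sum: 5.5·0.5 + 2.7·0.5 + 1.7·1 + 2.2·1 + 1.6·1 + -2·0.5.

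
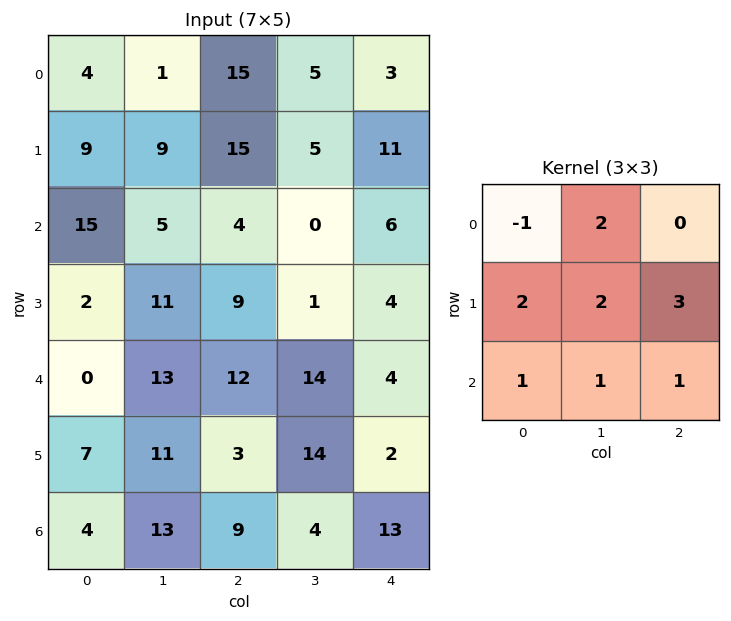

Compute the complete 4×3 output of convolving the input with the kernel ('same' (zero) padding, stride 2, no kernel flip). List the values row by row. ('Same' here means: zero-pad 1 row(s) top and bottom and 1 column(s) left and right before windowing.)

Output[0,0]: The receptive field on the zero-padded input at this output position is [0 0 0 / 0 4 1 / 0 9 9]. Elementwise product with the kernel and sum: 0·-1 + 0·2 + 0·2 + 4·2 + 1·3 + 0·1 + 9·1 + 9·1.
Output[0,1]: The receptive field on the zero-padded input at this output position is [0 0 0 / 1 15 5 / 9 15 5]. Elementwise product with the kernel and sum: 0·-1 + 0·2 + 1·2 + 15·2 + 5·3 + 9·1 + 15·1 + 5·1.

29 76 32
76 60 34
61 127 59
61 51 24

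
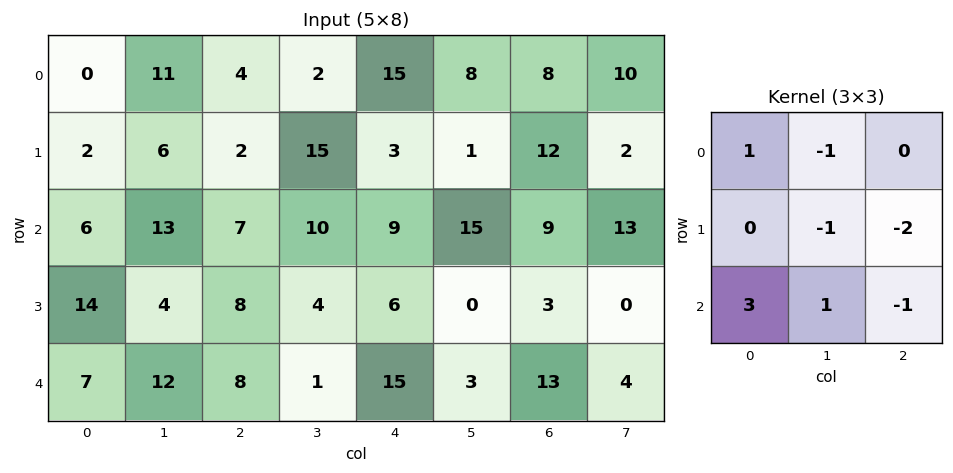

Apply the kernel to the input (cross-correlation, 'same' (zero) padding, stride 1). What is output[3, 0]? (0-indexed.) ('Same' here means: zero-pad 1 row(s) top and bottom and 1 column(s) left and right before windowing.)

-33

The receptive field on the zero-padded input at this output position is [0 6 13 / 0 14 4 / 0 7 12]. Elementwise product with the kernel and sum: 0·1 + 6·-1 + 14·-1 + 4·-2 + 0·3 + 7·1 + 12·-1.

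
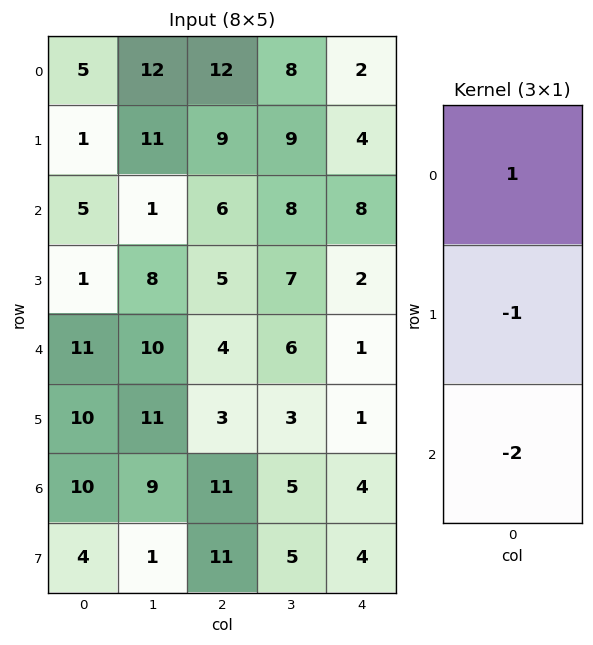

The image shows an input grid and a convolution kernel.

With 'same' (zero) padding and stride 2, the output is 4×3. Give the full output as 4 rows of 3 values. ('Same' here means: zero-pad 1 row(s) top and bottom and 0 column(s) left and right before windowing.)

-7 -30 -10
-6 -7 -8
-30 -5 -1
-8 -30 -11

Output[0,0]: The receptive field on the zero-padded input at this output position is [0 / 5 / 1]. Elementwise product with the kernel and sum: 0·1 + 5·-1 + 1·-2.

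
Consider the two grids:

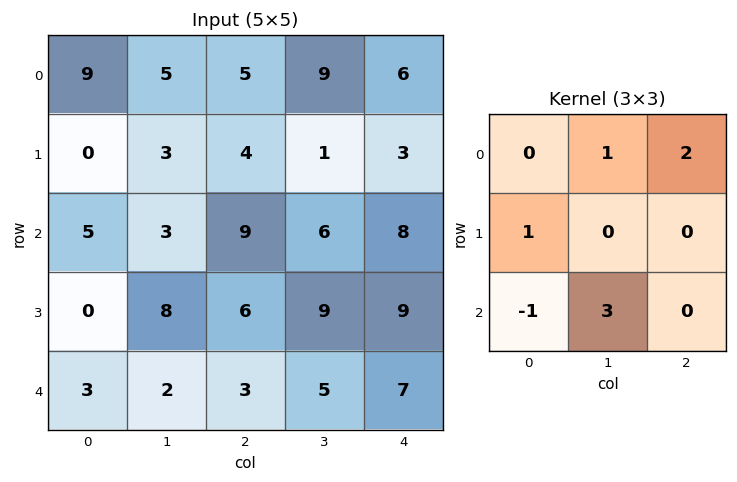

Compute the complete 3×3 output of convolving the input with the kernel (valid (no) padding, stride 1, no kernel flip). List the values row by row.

Output[0,0]: The receptive field on the input at this output position is [9 5 5 / 0 3 4 / 5 3 9]. Elementwise product with the kernel and sum: 5·1 + 5·2 + 0·1 + 5·-1 + 3·3.

19 50 34
40 19 37
24 36 40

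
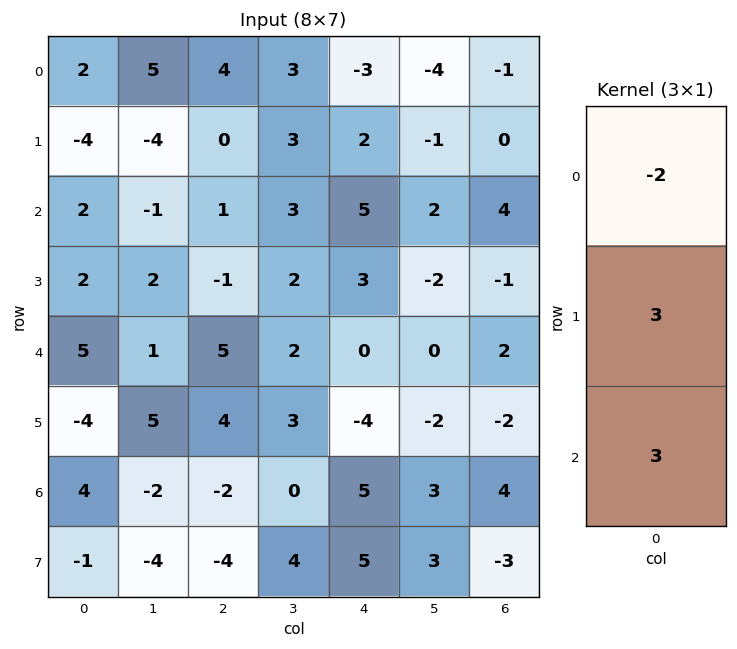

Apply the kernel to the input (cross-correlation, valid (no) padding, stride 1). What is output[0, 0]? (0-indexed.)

The receptive field on the input at this output position is [2 / -4 / 2]. Elementwise product with the kernel and sum: 2·-2 + -4·3 + 2·3.

-10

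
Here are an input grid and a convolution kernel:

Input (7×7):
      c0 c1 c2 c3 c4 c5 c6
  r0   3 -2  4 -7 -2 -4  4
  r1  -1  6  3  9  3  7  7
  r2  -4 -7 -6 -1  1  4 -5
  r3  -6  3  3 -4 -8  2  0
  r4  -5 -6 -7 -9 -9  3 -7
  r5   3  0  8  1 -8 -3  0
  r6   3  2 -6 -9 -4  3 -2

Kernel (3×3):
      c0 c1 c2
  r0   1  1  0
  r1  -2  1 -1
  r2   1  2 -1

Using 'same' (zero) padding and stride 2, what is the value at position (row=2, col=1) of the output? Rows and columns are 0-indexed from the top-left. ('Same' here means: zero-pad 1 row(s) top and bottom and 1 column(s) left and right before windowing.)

The receptive field on the zero-padded input at this output position is [3 3 -4 / -6 -7 -9 / 0 8 1]. Elementwise product with the kernel and sum: 3·1 + 3·1 + -6·-2 + -7·1 + -9·-1 + 0·1 + 8·2 + 1·-1.

35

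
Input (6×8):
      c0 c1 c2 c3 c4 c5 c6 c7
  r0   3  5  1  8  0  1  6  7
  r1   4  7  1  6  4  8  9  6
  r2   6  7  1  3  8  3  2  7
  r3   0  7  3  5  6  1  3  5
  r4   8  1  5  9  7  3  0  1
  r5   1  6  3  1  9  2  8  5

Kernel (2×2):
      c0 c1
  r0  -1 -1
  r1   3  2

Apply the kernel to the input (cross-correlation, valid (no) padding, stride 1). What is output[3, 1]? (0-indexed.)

3

The receptive field on the input at this output position is [7 3 / 1 5]. Elementwise product with the kernel and sum: 7·-1 + 3·-1 + 1·3 + 5·2.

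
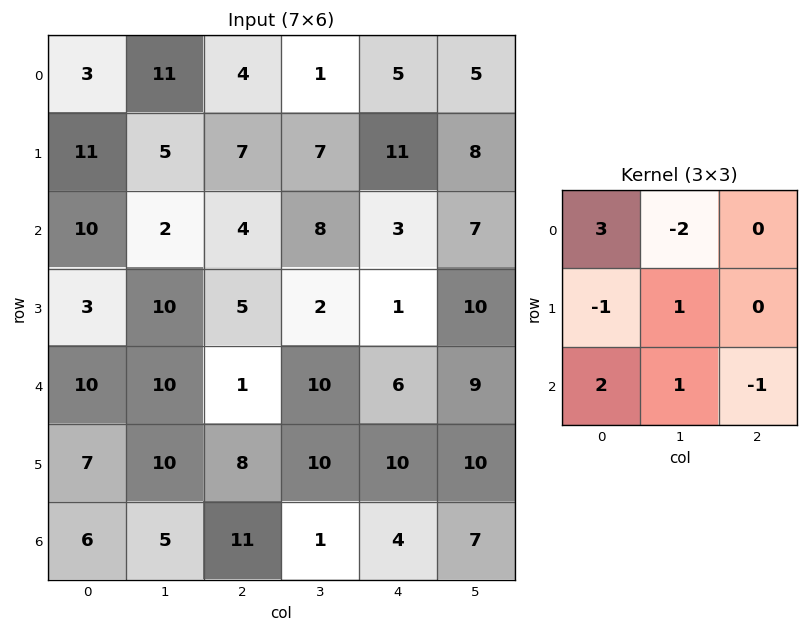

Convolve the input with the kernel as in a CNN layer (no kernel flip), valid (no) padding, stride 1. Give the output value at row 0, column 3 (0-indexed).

The receptive field on the input at this output position is [1 5 5 / 7 11 8 / 8 3 7]. Elementwise product with the kernel and sum: 1·3 + 5·-2 + 7·-1 + 11·1 + 8·2 + 3·1 + 7·-1.

9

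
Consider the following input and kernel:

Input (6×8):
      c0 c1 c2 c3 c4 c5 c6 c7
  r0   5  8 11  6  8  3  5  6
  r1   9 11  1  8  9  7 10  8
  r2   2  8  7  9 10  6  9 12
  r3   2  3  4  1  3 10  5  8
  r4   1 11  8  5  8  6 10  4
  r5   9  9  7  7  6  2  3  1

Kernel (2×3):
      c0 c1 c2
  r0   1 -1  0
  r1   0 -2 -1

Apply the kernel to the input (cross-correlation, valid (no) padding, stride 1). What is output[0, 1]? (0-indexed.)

The receptive field on the input at this output position is [8 11 6 / 11 1 8]. Elementwise product with the kernel and sum: 8·1 + 11·-1 + 1·-2 + 8·-1.

-13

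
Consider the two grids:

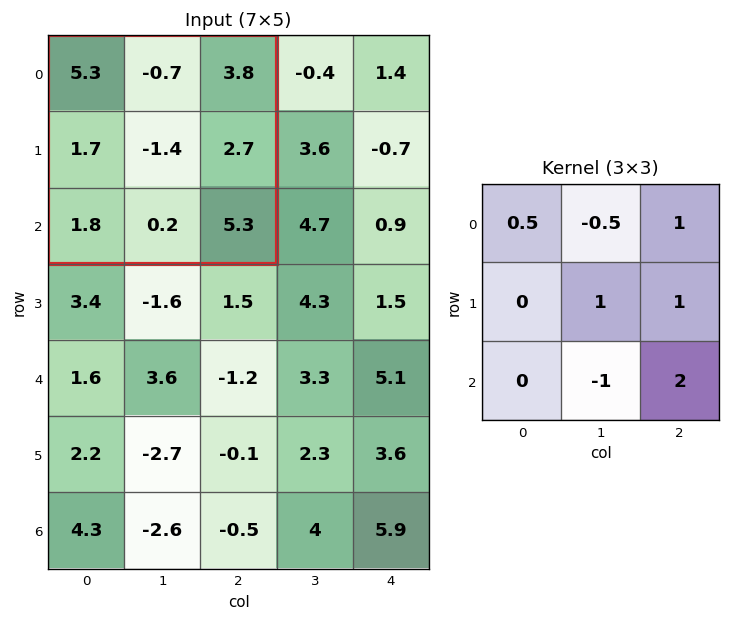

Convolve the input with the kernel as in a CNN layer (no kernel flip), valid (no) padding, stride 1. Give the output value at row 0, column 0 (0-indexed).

18.5

The receptive field on the input at this output position is [5.3 -0.7 3.8 / 1.7 -1.4 2.7 / 1.8 0.2 5.3]. Elementwise product with the kernel and sum: 5.3·0.5 + -0.7·-0.5 + 3.8·1 + -1.4·1 + 2.7·1 + 0.2·-1 + 5.3·2.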